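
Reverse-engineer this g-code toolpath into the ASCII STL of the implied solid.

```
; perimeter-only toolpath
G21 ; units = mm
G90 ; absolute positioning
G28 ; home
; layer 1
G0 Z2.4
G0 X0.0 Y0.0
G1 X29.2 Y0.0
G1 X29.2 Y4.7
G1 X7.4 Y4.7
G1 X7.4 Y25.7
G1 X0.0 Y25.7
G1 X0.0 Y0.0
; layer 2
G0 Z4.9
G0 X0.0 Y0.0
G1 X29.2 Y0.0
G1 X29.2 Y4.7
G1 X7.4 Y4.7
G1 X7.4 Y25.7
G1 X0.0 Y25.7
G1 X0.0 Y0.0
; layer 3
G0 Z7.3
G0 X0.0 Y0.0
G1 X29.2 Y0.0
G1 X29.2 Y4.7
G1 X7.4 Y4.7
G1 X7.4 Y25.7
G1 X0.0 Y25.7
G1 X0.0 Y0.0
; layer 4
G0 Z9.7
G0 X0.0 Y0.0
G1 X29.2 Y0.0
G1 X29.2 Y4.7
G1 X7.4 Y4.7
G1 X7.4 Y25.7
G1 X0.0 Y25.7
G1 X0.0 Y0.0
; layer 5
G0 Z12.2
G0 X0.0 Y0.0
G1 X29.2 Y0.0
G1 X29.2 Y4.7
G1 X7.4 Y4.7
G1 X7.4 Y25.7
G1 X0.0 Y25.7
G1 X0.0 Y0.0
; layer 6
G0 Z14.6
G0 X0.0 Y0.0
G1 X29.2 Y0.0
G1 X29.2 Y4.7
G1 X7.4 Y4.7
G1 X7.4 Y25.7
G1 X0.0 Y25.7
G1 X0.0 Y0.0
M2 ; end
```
solid part
  facet normal 0.0000 0.0000 -1.0000
    outer loop
      vertex 29.2 4.7 0.0
      vertex 29.2 0.0 0.0
      vertex 0.0 0.0 0.0
    endloop
  endfacet
  facet normal 0.0000 0.0000 -1.0000
    outer loop
      vertex 7.4 4.7 0.0
      vertex 29.2 4.7 0.0
      vertex 0.0 0.0 0.0
    endloop
  endfacet
  facet normal 0.0000 0.0000 -1.0000
    outer loop
      vertex 7.4 25.7 0.0
      vertex 7.4 4.7 0.0
      vertex 0.0 0.0 0.0
    endloop
  endfacet
  facet normal 0.0000 0.0000 -1.0000
    outer loop
      vertex 0.0 25.7 0.0
      vertex 7.4 25.7 0.0
      vertex 0.0 0.0 0.0
    endloop
  endfacet
  facet normal 0.0000 0.0000 1.0000
    outer loop
      vertex 0.0 0.0 14.6
      vertex 29.2 0.0 14.6
      vertex 29.2 4.7 14.6
    endloop
  endfacet
  facet normal 0.0000 0.0000 1.0000
    outer loop
      vertex 0.0 0.0 14.6
      vertex 29.2 4.7 14.6
      vertex 7.4 4.7 14.6
    endloop
  endfacet
  facet normal 0.0000 0.0000 1.0000
    outer loop
      vertex 0.0 0.0 14.6
      vertex 7.4 4.7 14.6
      vertex 7.4 25.7 14.6
    endloop
  endfacet
  facet normal 0.0000 0.0000 1.0000
    outer loop
      vertex 0.0 0.0 14.6
      vertex 7.4 25.7 14.6
      vertex 0.0 25.7 14.6
    endloop
  endfacet
  facet normal 0.0000 -1.0000 0.0000
    outer loop
      vertex 0.0 0.0 0.0
      vertex 29.2 0.0 0.0
      vertex 29.2 0.0 14.6
    endloop
  endfacet
  facet normal 0.0000 -1.0000 0.0000
    outer loop
      vertex 0.0 0.0 0.0
      vertex 29.2 0.0 14.6
      vertex 0.0 0.0 14.6
    endloop
  endfacet
  facet normal 1.0000 0.0000 0.0000
    outer loop
      vertex 29.2 0.0 0.0
      vertex 29.2 4.7 0.0
      vertex 29.2 4.7 14.6
    endloop
  endfacet
  facet normal 1.0000 0.0000 0.0000
    outer loop
      vertex 29.2 0.0 0.0
      vertex 29.2 4.7 14.6
      vertex 29.2 0.0 14.6
    endloop
  endfacet
  facet normal 0.0000 1.0000 0.0000
    outer loop
      vertex 29.2 4.7 0.0
      vertex 7.4 4.7 0.0
      vertex 7.4 4.7 14.6
    endloop
  endfacet
  facet normal 0.0000 1.0000 0.0000
    outer loop
      vertex 29.2 4.7 0.0
      vertex 7.4 4.7 14.6
      vertex 29.2 4.7 14.6
    endloop
  endfacet
  facet normal 1.0000 0.0000 0.0000
    outer loop
      vertex 7.4 4.7 0.0
      vertex 7.4 25.7 0.0
      vertex 7.4 25.7 14.6
    endloop
  endfacet
  facet normal 1.0000 0.0000 0.0000
    outer loop
      vertex 7.4 4.7 0.0
      vertex 7.4 25.7 14.6
      vertex 7.4 4.7 14.6
    endloop
  endfacet
  facet normal 0.0000 1.0000 0.0000
    outer loop
      vertex 7.4 25.7 0.0
      vertex 0.0 25.7 0.0
      vertex 0.0 25.7 14.6
    endloop
  endfacet
  facet normal 0.0000 1.0000 0.0000
    outer loop
      vertex 7.4 25.7 0.0
      vertex 0.0 25.7 14.6
      vertex 7.4 25.7 14.6
    endloop
  endfacet
  facet normal -1.0000 0.0000 0.0000
    outer loop
      vertex 0.0 25.7 0.0
      vertex 0.0 0.0 0.0
      vertex 0.0 0.0 14.6
    endloop
  endfacet
  facet normal -1.0000 0.0000 0.0000
    outer loop
      vertex 0.0 25.7 0.0
      vertex 0.0 0.0 14.6
      vertex 0.0 25.7 14.6
    endloop
  endfacet
endsolid part

The G0 Z moves step by Δz≈2.4 mm. Every layer's G1 loop is the same polygon, so the solid is a straight extrusion of it from z=0 to z≈14.6. Closing with flat bottom and top caps and triangulating gives 20 facets — an L-shaped prism: outer 29.2 × 25.7 mm, arm thicknesses ≈ 4.7 mm (horizontal) and 7.4 mm (vertical), extruded 14.6 mm in z.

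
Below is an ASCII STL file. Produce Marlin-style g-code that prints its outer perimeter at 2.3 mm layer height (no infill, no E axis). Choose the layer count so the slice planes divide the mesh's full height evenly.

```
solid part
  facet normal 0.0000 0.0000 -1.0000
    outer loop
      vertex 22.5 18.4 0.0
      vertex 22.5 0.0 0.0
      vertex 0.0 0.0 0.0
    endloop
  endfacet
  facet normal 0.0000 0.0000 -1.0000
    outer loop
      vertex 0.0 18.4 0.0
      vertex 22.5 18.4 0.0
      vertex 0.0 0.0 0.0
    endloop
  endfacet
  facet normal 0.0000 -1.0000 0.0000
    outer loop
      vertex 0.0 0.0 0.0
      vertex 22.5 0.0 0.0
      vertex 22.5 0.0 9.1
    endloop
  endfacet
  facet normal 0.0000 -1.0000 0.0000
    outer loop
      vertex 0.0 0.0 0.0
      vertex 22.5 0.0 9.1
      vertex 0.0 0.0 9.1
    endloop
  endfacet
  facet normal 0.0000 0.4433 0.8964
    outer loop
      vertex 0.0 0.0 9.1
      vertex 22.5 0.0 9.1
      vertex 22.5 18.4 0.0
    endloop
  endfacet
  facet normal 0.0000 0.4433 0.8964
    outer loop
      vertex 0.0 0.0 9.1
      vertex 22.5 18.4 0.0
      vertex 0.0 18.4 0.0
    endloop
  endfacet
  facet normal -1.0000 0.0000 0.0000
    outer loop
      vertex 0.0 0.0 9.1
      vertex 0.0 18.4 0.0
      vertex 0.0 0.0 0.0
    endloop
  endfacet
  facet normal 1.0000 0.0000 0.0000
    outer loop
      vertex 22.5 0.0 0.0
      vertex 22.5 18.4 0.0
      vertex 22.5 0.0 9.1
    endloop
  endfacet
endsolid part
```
; perimeter-only toolpath
G21 ; units = mm
G90 ; absolute positioning
G28 ; home
; layer 1
G0 Z2.3
G0 X0.0 Y0.0
G1 X22.5 Y0.0
G1 X22.5 Y13.8
G1 X0.0 Y13.8
G1 X0.0 Y0.0
; layer 2
G0 Z4.5
G0 X0.0 Y0.0
G1 X22.5 Y0.0
G1 X22.5 Y9.2
G1 X0.0 Y9.2
G1 X0.0 Y0.0
; layer 3
G0 Z6.8
G0 X0.0 Y0.0
G1 X22.5 Y0.0
G1 X22.5 Y4.6
G1 X0.0 Y4.6
G1 X0.0 Y0.0
M2 ; end

The solid is a wedge (ramp): 22.5 × 18.4 mm base, rising to 9.1 mm along the y=0 edge and sloping linearly to z=0 at y=18.4. Slicing at Δz = 2.3 mm — 4 equal slices spanning the solid's height, so layer i sits at z = i·h/4 — gives 3 non-empty perimeters. Each is a 4-segment closed polygon; G0 lifts to the layer z and rapids to the start vertex, then G1 traces the edges. The cross-section shrinks linearly with z (the slice at the apex is degenerate and omitted).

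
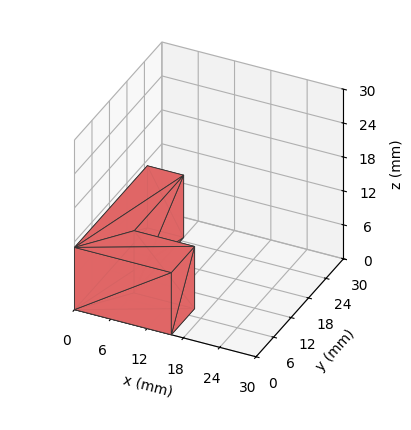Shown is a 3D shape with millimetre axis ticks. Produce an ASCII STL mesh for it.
Reading the render: the shape is an L-shaped prism: outer 16 × 25 mm, arm thicknesses ≈ 8 mm (horizontal) and 6 mm (vertical), extruded 11 mm in z (dimensions read to the nearest mm from the axis ticks). For the STL, each face is triangulated and given an outward normal.

solid part
  facet normal 0.0000 0.0000 -1.0000
    outer loop
      vertex 16.00 8.00 0.00
      vertex 16.00 0.00 0.00
      vertex 0.00 0.00 0.00
    endloop
  endfacet
  facet normal 0.0000 0.0000 -1.0000
    outer loop
      vertex 6.00 8.00 0.00
      vertex 16.00 8.00 0.00
      vertex 0.00 0.00 0.00
    endloop
  endfacet
  facet normal 0.0000 0.0000 -1.0000
    outer loop
      vertex 6.00 25.00 0.00
      vertex 6.00 8.00 0.00
      vertex 0.00 0.00 0.00
    endloop
  endfacet
  facet normal 0.0000 0.0000 -1.0000
    outer loop
      vertex 0.00 25.00 0.00
      vertex 6.00 25.00 0.00
      vertex 0.00 0.00 0.00
    endloop
  endfacet
  facet normal 0.0000 0.0000 1.0000
    outer loop
      vertex 0.00 0.00 11.00
      vertex 16.00 0.00 11.00
      vertex 16.00 8.00 11.00
    endloop
  endfacet
  facet normal 0.0000 0.0000 1.0000
    outer loop
      vertex 0.00 0.00 11.00
      vertex 16.00 8.00 11.00
      vertex 6.00 8.00 11.00
    endloop
  endfacet
  facet normal 0.0000 0.0000 1.0000
    outer loop
      vertex 0.00 0.00 11.00
      vertex 6.00 8.00 11.00
      vertex 6.00 25.00 11.00
    endloop
  endfacet
  facet normal 0.0000 0.0000 1.0000
    outer loop
      vertex 0.00 0.00 11.00
      vertex 6.00 25.00 11.00
      vertex 0.00 25.00 11.00
    endloop
  endfacet
  facet normal 0.0000 -1.0000 0.0000
    outer loop
      vertex 0.00 0.00 0.00
      vertex 16.00 0.00 0.00
      vertex 16.00 0.00 11.00
    endloop
  endfacet
  facet normal 0.0000 -1.0000 0.0000
    outer loop
      vertex 0.00 0.00 0.00
      vertex 16.00 0.00 11.00
      vertex 0.00 0.00 11.00
    endloop
  endfacet
  facet normal 1.0000 0.0000 0.0000
    outer loop
      vertex 16.00 0.00 0.00
      vertex 16.00 8.00 0.00
      vertex 16.00 8.00 11.00
    endloop
  endfacet
  facet normal 1.0000 0.0000 0.0000
    outer loop
      vertex 16.00 0.00 0.00
      vertex 16.00 8.00 11.00
      vertex 16.00 0.00 11.00
    endloop
  endfacet
  facet normal 0.0000 1.0000 0.0000
    outer loop
      vertex 16.00 8.00 0.00
      vertex 6.00 8.00 0.00
      vertex 6.00 8.00 11.00
    endloop
  endfacet
  facet normal 0.0000 1.0000 0.0000
    outer loop
      vertex 16.00 8.00 0.00
      vertex 6.00 8.00 11.00
      vertex 16.00 8.00 11.00
    endloop
  endfacet
  facet normal 1.0000 0.0000 0.0000
    outer loop
      vertex 6.00 8.00 0.00
      vertex 6.00 25.00 0.00
      vertex 6.00 25.00 11.00
    endloop
  endfacet
  facet normal 1.0000 0.0000 0.0000
    outer loop
      vertex 6.00 8.00 0.00
      vertex 6.00 25.00 11.00
      vertex 6.00 8.00 11.00
    endloop
  endfacet
  facet normal 0.0000 1.0000 0.0000
    outer loop
      vertex 6.00 25.00 0.00
      vertex 0.00 25.00 0.00
      vertex 0.00 25.00 11.00
    endloop
  endfacet
  facet normal 0.0000 1.0000 0.0000
    outer loop
      vertex 6.00 25.00 0.00
      vertex 0.00 25.00 11.00
      vertex 6.00 25.00 11.00
    endloop
  endfacet
  facet normal -1.0000 0.0000 0.0000
    outer loop
      vertex 0.00 25.00 0.00
      vertex 0.00 0.00 0.00
      vertex 0.00 0.00 11.00
    endloop
  endfacet
  facet normal -1.0000 0.0000 0.0000
    outer loop
      vertex 0.00 25.00 0.00
      vertex 0.00 0.00 11.00
      vertex 0.00 25.00 11.00
    endloop
  endfacet
endsolid part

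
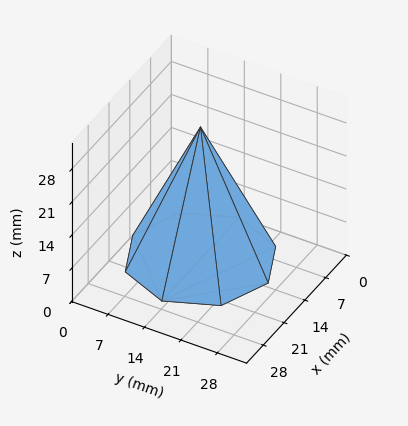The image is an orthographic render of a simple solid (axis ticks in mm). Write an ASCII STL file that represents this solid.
Reading the render: the shape is a regular 8-sided pyramid, base circumscribed radius ≈ 13 mm, apex at z ≈ 28 mm (dimensions read to the nearest mm from the axis ticks). For the STL, each face is triangulated and given an outward normal.

solid part
  facet normal 0.0000 0.0000 -1.0000
    outer loop
      vertex 13.000 26.000 0.000
      vertex 22.192 22.192 0.000
      vertex 26.000 13.000 0.000
    endloop
  endfacet
  facet normal 0.0000 0.0000 -1.0000
    outer loop
      vertex 3.808 22.192 0.000
      vertex 13.000 26.000 0.000
      vertex 26.000 13.000 0.000
    endloop
  endfacet
  facet normal 0.0000 0.0000 -1.0000
    outer loop
      vertex 0.000 13.000 0.000
      vertex 3.808 22.192 0.000
      vertex 26.000 13.000 0.000
    endloop
  endfacet
  facet normal 0.0000 0.0000 -1.0000
    outer loop
      vertex 3.808 3.808 0.000
      vertex 0.000 13.000 0.000
      vertex 26.000 13.000 0.000
    endloop
  endfacet
  facet normal 0.0000 0.0000 -1.0000
    outer loop
      vertex 13.000 0.000 0.000
      vertex 3.808 3.808 0.000
      vertex 26.000 13.000 0.000
    endloop
  endfacet
  facet normal 0.0000 0.0000 -1.0000
    outer loop
      vertex 22.192 3.808 0.000
      vertex 13.000 0.000 0.000
      vertex 26.000 13.000 0.000
    endloop
  endfacet
  facet normal 0.8490 0.3517 0.3942
    outer loop
      vertex 26.000 13.000 0.000
      vertex 22.192 22.192 0.000
      vertex 13.000 13.000 28.000
    endloop
  endfacet
  facet normal 0.3517 0.8490 0.3942
    outer loop
      vertex 22.192 22.192 0.000
      vertex 13.000 26.000 0.000
      vertex 13.000 13.000 28.000
    endloop
  endfacet
  facet normal -0.3517 0.8490 0.3942
    outer loop
      vertex 13.000 26.000 0.000
      vertex 3.808 22.192 0.000
      vertex 13.000 13.000 28.000
    endloop
  endfacet
  facet normal -0.8490 0.3517 0.3942
    outer loop
      vertex 3.808 22.192 0.000
      vertex 0.000 13.000 0.000
      vertex 13.000 13.000 28.000
    endloop
  endfacet
  facet normal -0.8490 -0.3517 0.3942
    outer loop
      vertex 0.000 13.000 0.000
      vertex 3.808 3.808 0.000
      vertex 13.000 13.000 28.000
    endloop
  endfacet
  facet normal -0.3517 -0.8490 0.3942
    outer loop
      vertex 3.808 3.808 0.000
      vertex 13.000 0.000 0.000
      vertex 13.000 13.000 28.000
    endloop
  endfacet
  facet normal 0.3517 -0.8490 0.3942
    outer loop
      vertex 13.000 0.000 0.000
      vertex 22.192 3.808 0.000
      vertex 13.000 13.000 28.000
    endloop
  endfacet
  facet normal 0.8490 -0.3517 0.3942
    outer loop
      vertex 22.192 3.808 0.000
      vertex 26.000 13.000 0.000
      vertex 13.000 13.000 28.000
    endloop
  endfacet
endsolid part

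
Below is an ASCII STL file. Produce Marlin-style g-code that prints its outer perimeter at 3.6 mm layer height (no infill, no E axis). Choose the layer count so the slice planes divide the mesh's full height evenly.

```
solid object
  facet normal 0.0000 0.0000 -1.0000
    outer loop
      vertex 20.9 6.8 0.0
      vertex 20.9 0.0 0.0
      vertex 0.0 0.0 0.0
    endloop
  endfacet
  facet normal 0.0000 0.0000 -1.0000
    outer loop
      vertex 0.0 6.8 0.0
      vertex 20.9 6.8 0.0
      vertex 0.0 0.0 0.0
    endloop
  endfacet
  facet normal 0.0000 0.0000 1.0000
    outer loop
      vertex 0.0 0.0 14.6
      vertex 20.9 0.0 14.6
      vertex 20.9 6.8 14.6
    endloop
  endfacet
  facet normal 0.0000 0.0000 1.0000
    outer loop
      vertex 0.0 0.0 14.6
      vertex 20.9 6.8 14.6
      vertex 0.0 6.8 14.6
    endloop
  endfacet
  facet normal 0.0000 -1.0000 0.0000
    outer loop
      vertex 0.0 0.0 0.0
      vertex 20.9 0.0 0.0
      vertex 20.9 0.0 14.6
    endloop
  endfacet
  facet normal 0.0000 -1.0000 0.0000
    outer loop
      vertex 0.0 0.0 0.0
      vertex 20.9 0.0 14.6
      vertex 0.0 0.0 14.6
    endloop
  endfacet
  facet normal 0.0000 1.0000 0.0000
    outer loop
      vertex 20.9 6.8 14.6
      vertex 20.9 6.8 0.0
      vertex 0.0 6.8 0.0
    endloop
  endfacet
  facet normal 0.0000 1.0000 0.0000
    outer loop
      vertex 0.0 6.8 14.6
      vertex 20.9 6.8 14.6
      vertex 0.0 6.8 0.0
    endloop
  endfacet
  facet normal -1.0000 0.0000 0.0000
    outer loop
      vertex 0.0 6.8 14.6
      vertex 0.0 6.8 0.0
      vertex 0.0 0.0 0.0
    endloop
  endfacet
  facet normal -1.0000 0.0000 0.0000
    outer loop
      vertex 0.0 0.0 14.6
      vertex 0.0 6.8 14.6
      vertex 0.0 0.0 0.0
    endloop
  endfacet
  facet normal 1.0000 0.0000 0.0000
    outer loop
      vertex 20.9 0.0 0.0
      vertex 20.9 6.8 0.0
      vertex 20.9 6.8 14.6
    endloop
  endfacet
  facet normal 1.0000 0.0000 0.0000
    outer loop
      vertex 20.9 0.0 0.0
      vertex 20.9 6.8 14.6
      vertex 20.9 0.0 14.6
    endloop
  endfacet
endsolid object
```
; perimeter-only toolpath
G21 ; units = mm
G90 ; absolute positioning
G28 ; home
; layer 1
G0 Z3.6
G0 X0.0 Y0.0
G1 X20.9 Y0.0
G1 X20.9 Y6.8
G1 X0.0 Y6.8
G1 X0.0 Y0.0
; layer 2
G0 Z7.3
G0 X0.0 Y0.0
G1 X20.9 Y0.0
G1 X20.9 Y6.8
G1 X0.0 Y6.8
G1 X0.0 Y0.0
; layer 3
G0 Z10.9
G0 X0.0 Y0.0
G1 X20.9 Y0.0
G1 X20.9 Y6.8
G1 X0.0 Y6.8
G1 X0.0 Y0.0
; layer 4
G0 Z14.6
G0 X0.0 Y0.0
G1 X20.9 Y0.0
G1 X20.9 Y6.8
G1 X0.0 Y6.8
G1 X0.0 Y0.0
M2 ; end

The solid is a rectangular box, roughly 20.9 × 6.8 mm footprint and 14.6 mm tall. Slicing at Δz = 3.6 mm — 4 equal slices spanning the solid's height, so layer i sits at z = i·h/4 — gives 4 non-empty perimeters. Each is a 4-segment closed polygon; G0 lifts to the layer z and rapids to the start vertex, then G1 traces the edges.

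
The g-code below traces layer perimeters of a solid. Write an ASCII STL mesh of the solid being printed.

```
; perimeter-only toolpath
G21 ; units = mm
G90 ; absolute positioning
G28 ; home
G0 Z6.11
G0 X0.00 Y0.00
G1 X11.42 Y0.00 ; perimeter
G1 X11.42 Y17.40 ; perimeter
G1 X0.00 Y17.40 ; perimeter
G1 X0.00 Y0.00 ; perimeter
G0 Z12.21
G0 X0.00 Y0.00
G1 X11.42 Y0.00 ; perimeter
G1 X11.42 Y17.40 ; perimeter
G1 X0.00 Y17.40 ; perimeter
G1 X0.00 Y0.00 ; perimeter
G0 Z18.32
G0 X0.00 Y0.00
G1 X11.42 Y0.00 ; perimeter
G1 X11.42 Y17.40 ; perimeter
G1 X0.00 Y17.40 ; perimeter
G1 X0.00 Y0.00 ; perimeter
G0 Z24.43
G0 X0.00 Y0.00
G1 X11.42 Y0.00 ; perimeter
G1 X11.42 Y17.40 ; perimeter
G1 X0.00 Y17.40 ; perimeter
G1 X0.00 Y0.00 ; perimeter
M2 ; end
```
solid part
  facet normal 0.0000 0.0000 -1.0000
    outer loop
      vertex 11.42 17.40 0.00
      vertex 11.42 0.00 0.00
      vertex 0.00 0.00 0.00
    endloop
  endfacet
  facet normal 0.0000 0.0000 -1.0000
    outer loop
      vertex 0.00 17.40 0.00
      vertex 11.42 17.40 0.00
      vertex 0.00 0.00 0.00
    endloop
  endfacet
  facet normal 0.0000 0.0000 1.0000
    outer loop
      vertex 0.00 0.00 24.43
      vertex 11.42 0.00 24.43
      vertex 11.42 17.40 24.43
    endloop
  endfacet
  facet normal 0.0000 0.0000 1.0000
    outer loop
      vertex 0.00 0.00 24.43
      vertex 11.42 17.40 24.43
      vertex 0.00 17.40 24.43
    endloop
  endfacet
  facet normal 0.0000 -1.0000 0.0000
    outer loop
      vertex 0.00 0.00 0.00
      vertex 11.42 0.00 0.00
      vertex 11.42 0.00 24.43
    endloop
  endfacet
  facet normal 0.0000 -1.0000 0.0000
    outer loop
      vertex 0.00 0.00 0.00
      vertex 11.42 0.00 24.43
      vertex 0.00 0.00 24.43
    endloop
  endfacet
  facet normal 0.0000 1.0000 0.0000
    outer loop
      vertex 11.42 17.40 24.43
      vertex 11.42 17.40 0.00
      vertex 0.00 17.40 0.00
    endloop
  endfacet
  facet normal 0.0000 1.0000 0.0000
    outer loop
      vertex 0.00 17.40 24.43
      vertex 11.42 17.40 24.43
      vertex 0.00 17.40 0.00
    endloop
  endfacet
  facet normal -1.0000 0.0000 0.0000
    outer loop
      vertex 0.00 17.40 24.43
      vertex 0.00 17.40 0.00
      vertex 0.00 0.00 0.00
    endloop
  endfacet
  facet normal -1.0000 0.0000 0.0000
    outer loop
      vertex 0.00 0.00 24.43
      vertex 0.00 17.40 24.43
      vertex 0.00 0.00 0.00
    endloop
  endfacet
  facet normal 1.0000 0.0000 0.0000
    outer loop
      vertex 11.42 0.00 0.00
      vertex 11.42 17.40 0.00
      vertex 11.42 17.40 24.43
    endloop
  endfacet
  facet normal 1.0000 0.0000 0.0000
    outer loop
      vertex 11.42 0.00 0.00
      vertex 11.42 17.40 24.43
      vertex 11.42 0.00 24.43
    endloop
  endfacet
endsolid part

The G0 Z moves step by Δz≈6.11 mm. Every layer's G1 loop is the same polygon, so the solid is a straight extrusion of it from z=0 to z≈24.4. Closing with flat bottom and top caps and triangulating gives 12 facets — a rectangular box, roughly 11.4 × 17.4 mm footprint and 24.4 mm tall.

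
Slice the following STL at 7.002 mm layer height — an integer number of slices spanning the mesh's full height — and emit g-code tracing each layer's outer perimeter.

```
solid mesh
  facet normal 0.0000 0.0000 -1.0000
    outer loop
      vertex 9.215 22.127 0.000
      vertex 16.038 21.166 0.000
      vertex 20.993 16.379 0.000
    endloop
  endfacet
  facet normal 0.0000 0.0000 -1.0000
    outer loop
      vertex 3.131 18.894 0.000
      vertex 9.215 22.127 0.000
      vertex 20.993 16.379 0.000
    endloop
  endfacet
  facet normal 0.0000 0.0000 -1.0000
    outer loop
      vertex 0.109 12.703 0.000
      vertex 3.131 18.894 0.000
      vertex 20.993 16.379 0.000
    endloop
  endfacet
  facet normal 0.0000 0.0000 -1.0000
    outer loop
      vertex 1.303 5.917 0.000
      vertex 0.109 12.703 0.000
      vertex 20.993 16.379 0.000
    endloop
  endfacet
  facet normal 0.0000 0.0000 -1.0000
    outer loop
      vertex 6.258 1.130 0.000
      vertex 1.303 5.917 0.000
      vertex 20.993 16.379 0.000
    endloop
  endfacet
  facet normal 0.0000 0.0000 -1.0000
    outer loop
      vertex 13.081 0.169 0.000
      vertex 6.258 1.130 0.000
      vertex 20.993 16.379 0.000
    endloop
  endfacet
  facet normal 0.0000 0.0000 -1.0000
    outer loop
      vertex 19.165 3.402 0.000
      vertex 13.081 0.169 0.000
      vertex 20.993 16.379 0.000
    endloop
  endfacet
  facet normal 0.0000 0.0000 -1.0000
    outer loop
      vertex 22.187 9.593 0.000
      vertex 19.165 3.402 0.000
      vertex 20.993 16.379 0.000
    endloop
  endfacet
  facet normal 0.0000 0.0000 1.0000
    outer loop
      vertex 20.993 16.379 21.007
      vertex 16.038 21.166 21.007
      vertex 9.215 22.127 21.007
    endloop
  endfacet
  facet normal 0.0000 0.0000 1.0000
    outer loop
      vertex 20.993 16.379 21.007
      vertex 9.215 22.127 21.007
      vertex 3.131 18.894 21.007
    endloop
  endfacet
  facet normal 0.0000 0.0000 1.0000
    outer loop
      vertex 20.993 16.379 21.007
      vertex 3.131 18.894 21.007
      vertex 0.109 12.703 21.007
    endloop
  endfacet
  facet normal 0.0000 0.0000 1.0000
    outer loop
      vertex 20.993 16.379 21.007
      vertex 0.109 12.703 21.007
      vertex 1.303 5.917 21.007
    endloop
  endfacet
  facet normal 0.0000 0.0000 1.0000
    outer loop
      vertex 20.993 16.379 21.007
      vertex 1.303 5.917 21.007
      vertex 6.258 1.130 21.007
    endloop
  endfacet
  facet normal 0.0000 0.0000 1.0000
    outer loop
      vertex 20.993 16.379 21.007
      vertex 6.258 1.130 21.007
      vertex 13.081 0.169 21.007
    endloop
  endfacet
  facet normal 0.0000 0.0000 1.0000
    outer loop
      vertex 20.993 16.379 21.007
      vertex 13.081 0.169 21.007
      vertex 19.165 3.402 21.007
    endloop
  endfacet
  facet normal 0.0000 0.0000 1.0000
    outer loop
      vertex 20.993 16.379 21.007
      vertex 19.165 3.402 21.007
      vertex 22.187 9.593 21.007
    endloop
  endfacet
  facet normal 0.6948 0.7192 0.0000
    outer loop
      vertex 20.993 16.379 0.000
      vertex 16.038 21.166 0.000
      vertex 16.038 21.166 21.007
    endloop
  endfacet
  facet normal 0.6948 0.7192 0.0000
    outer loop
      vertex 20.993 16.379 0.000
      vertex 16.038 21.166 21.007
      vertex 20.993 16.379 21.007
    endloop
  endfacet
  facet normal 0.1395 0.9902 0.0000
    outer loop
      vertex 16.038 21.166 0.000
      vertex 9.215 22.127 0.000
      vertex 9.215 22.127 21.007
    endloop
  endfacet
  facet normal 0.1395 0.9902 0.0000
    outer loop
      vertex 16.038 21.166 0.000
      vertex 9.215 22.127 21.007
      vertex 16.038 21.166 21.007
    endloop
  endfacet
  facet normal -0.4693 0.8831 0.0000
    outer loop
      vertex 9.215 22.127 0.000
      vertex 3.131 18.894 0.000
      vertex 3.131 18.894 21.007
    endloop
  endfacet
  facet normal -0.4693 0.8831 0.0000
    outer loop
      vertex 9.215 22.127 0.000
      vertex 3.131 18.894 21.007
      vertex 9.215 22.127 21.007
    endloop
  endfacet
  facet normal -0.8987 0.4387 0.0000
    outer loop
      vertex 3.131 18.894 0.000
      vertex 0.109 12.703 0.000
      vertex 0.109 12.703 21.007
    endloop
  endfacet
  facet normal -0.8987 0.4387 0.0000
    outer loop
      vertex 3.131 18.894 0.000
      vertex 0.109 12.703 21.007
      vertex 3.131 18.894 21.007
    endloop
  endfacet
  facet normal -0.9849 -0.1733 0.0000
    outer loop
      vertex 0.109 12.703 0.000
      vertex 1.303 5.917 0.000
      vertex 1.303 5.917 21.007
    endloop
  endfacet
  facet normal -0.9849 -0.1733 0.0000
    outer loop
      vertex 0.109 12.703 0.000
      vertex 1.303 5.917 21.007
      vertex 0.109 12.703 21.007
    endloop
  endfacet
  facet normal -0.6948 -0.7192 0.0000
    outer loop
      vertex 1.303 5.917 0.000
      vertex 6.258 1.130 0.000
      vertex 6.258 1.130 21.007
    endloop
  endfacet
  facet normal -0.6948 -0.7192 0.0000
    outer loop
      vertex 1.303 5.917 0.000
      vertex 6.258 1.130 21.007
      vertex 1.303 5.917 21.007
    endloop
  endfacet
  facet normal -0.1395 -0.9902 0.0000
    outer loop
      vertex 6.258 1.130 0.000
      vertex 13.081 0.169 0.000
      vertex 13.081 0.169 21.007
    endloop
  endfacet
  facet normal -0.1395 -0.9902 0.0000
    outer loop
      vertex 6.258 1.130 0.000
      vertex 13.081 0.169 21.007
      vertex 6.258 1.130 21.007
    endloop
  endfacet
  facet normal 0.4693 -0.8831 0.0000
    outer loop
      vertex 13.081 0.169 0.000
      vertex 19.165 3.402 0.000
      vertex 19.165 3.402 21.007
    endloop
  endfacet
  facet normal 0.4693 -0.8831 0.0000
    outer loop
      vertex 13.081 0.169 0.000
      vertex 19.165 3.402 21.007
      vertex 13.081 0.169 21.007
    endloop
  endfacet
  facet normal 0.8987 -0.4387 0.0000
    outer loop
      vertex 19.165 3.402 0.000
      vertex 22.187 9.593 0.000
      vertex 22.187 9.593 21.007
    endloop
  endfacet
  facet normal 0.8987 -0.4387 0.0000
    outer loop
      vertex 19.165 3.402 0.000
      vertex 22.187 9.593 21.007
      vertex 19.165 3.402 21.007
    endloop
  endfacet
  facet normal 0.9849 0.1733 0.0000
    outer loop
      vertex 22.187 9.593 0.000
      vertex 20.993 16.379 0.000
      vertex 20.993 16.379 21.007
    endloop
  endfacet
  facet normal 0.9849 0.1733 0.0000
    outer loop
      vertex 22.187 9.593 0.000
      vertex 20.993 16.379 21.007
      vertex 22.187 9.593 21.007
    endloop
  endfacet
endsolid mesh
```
; perimeter-only toolpath
G21 ; units = mm
G90 ; absolute positioning
G28 ; home
; layer 1
G0 Z7.002
G0 X20.993 Y16.379
G1 X16.038 Y21.166
G1 X9.215 Y22.127
G1 X3.131 Y18.894
G1 X0.109 Y12.703
G1 X1.303 Y5.917
G1 X6.258 Y1.130
G1 X13.081 Y0.169
G1 X19.165 Y3.402
G1 X22.187 Y9.593
G1 X20.993 Y16.379
; layer 2
G0 Z14.005
G0 X20.993 Y16.379
G1 X16.038 Y21.166
G1 X9.215 Y22.127
G1 X3.131 Y18.894
G1 X0.109 Y12.703
G1 X1.303 Y5.917
G1 X6.258 Y1.130
G1 X13.081 Y0.169
G1 X19.165 Y3.402
G1 X22.187 Y9.593
G1 X20.993 Y16.379
; layer 3
G0 Z21.007
G0 X20.993 Y16.379
G1 X16.038 Y21.166
G1 X9.215 Y22.127
G1 X3.131 Y18.894
G1 X0.109 Y12.703
G1 X1.303 Y5.917
G1 X6.258 Y1.130
G1 X13.081 Y0.169
G1 X19.165 Y3.402
G1 X22.187 Y9.593
G1 X20.993 Y16.379
M2 ; end

The solid is a regular 10-sided prism (a cylinder approximated with 10 flat sides), circumscribed radius ≈ 11.1 mm, height ≈ 21 mm. Slicing at Δz = 7.002 mm — 3 equal slices spanning the solid's height, so layer i sits at z = i·h/3 — gives 3 non-empty perimeters. Each is a 10-segment closed polygon; G0 lifts to the layer z and rapids to the start vertex, then G1 traces the edges.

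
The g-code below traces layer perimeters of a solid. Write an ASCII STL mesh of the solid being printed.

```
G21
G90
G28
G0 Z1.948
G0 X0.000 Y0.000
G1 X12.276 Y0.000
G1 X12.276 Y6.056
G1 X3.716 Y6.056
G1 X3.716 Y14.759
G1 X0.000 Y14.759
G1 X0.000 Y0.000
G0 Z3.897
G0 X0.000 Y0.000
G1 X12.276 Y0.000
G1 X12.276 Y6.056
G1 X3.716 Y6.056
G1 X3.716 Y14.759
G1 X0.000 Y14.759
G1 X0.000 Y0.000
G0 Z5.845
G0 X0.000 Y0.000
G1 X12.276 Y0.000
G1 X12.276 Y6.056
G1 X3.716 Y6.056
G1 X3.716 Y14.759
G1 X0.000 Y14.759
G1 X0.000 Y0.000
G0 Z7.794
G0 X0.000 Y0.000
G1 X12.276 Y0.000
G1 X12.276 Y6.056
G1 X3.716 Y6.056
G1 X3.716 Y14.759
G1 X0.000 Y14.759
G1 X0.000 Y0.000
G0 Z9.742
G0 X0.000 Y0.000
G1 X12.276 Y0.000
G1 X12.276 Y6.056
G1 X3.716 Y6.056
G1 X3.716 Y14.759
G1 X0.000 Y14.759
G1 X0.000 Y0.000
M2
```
solid part
  facet normal 0.0000 0.0000 -1.0000
    outer loop
      vertex 12.276 6.056 0.000
      vertex 12.276 0.000 0.000
      vertex 0.000 0.000 0.000
    endloop
  endfacet
  facet normal 0.0000 0.0000 -1.0000
    outer loop
      vertex 3.716 6.056 0.000
      vertex 12.276 6.056 0.000
      vertex 0.000 0.000 0.000
    endloop
  endfacet
  facet normal 0.0000 0.0000 -1.0000
    outer loop
      vertex 3.716 14.759 0.000
      vertex 3.716 6.056 0.000
      vertex 0.000 0.000 0.000
    endloop
  endfacet
  facet normal 0.0000 0.0000 -1.0000
    outer loop
      vertex 0.000 14.759 0.000
      vertex 3.716 14.759 0.000
      vertex 0.000 0.000 0.000
    endloop
  endfacet
  facet normal 0.0000 0.0000 1.0000
    outer loop
      vertex 0.000 0.000 9.742
      vertex 12.276 0.000 9.742
      vertex 12.276 6.056 9.742
    endloop
  endfacet
  facet normal 0.0000 0.0000 1.0000
    outer loop
      vertex 0.000 0.000 9.742
      vertex 12.276 6.056 9.742
      vertex 3.716 6.056 9.742
    endloop
  endfacet
  facet normal 0.0000 0.0000 1.0000
    outer loop
      vertex 0.000 0.000 9.742
      vertex 3.716 6.056 9.742
      vertex 3.716 14.759 9.742
    endloop
  endfacet
  facet normal 0.0000 0.0000 1.0000
    outer loop
      vertex 0.000 0.000 9.742
      vertex 3.716 14.759 9.742
      vertex 0.000 14.759 9.742
    endloop
  endfacet
  facet normal 0.0000 -1.0000 0.0000
    outer loop
      vertex 0.000 0.000 0.000
      vertex 12.276 0.000 0.000
      vertex 12.276 0.000 9.742
    endloop
  endfacet
  facet normal 0.0000 -1.0000 0.0000
    outer loop
      vertex 0.000 0.000 0.000
      vertex 12.276 0.000 9.742
      vertex 0.000 0.000 9.742
    endloop
  endfacet
  facet normal 1.0000 0.0000 0.0000
    outer loop
      vertex 12.276 0.000 0.000
      vertex 12.276 6.056 0.000
      vertex 12.276 6.056 9.742
    endloop
  endfacet
  facet normal 1.0000 0.0000 0.0000
    outer loop
      vertex 12.276 0.000 0.000
      vertex 12.276 6.056 9.742
      vertex 12.276 0.000 9.742
    endloop
  endfacet
  facet normal 0.0000 1.0000 0.0000
    outer loop
      vertex 12.276 6.056 0.000
      vertex 3.716 6.056 0.000
      vertex 3.716 6.056 9.742
    endloop
  endfacet
  facet normal 0.0000 1.0000 0.0000
    outer loop
      vertex 12.276 6.056 0.000
      vertex 3.716 6.056 9.742
      vertex 12.276 6.056 9.742
    endloop
  endfacet
  facet normal 1.0000 0.0000 0.0000
    outer loop
      vertex 3.716 6.056 0.000
      vertex 3.716 14.759 0.000
      vertex 3.716 14.759 9.742
    endloop
  endfacet
  facet normal 1.0000 0.0000 0.0000
    outer loop
      vertex 3.716 6.056 0.000
      vertex 3.716 14.759 9.742
      vertex 3.716 6.056 9.742
    endloop
  endfacet
  facet normal 0.0000 1.0000 0.0000
    outer loop
      vertex 3.716 14.759 0.000
      vertex 0.000 14.759 0.000
      vertex 0.000 14.759 9.742
    endloop
  endfacet
  facet normal 0.0000 1.0000 0.0000
    outer loop
      vertex 3.716 14.759 0.000
      vertex 0.000 14.759 9.742
      vertex 3.716 14.759 9.742
    endloop
  endfacet
  facet normal -1.0000 0.0000 0.0000
    outer loop
      vertex 0.000 14.759 0.000
      vertex 0.000 0.000 0.000
      vertex 0.000 0.000 9.742
    endloop
  endfacet
  facet normal -1.0000 0.0000 0.0000
    outer loop
      vertex 0.000 14.759 0.000
      vertex 0.000 0.000 9.742
      vertex 0.000 14.759 9.742
    endloop
  endfacet
endsolid part

The G0 Z moves step by Δz≈1.948 mm. Every layer's G1 loop is the same polygon, so the solid is a straight extrusion of it from z=0 to z≈9.74. Closing with flat bottom and top caps and triangulating gives 20 facets — an L-shaped prism: outer 12.3 × 14.8 mm, arm thicknesses ≈ 6.06 mm (horizontal) and 3.72 mm (vertical), extruded 9.74 mm in z.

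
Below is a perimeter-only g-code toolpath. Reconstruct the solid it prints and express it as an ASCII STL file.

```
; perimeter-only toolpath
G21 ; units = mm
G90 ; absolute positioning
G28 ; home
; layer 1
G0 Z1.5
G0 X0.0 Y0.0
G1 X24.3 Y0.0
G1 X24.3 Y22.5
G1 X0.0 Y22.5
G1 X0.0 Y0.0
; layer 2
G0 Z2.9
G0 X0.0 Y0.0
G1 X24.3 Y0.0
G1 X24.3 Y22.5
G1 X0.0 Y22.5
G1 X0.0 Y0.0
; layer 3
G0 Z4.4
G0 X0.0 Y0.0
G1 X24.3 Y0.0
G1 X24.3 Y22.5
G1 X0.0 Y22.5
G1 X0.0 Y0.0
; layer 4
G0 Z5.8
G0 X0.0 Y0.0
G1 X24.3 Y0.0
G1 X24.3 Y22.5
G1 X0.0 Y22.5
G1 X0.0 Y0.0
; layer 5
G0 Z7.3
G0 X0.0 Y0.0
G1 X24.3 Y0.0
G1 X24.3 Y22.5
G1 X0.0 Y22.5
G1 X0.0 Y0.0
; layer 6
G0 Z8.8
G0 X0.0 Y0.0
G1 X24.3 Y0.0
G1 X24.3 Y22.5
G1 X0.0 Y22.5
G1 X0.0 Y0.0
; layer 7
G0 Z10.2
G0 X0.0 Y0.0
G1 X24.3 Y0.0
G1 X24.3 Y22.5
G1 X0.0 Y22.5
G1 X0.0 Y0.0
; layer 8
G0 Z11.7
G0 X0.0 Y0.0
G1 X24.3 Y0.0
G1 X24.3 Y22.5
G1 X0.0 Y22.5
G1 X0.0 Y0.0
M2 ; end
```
solid part
  facet normal 0.0000 0.0000 -1.0000
    outer loop
      vertex 24.3 22.5 0.0
      vertex 24.3 0.0 0.0
      vertex 0.0 0.0 0.0
    endloop
  endfacet
  facet normal 0.0000 0.0000 -1.0000
    outer loop
      vertex 0.0 22.5 0.0
      vertex 24.3 22.5 0.0
      vertex 0.0 0.0 0.0
    endloop
  endfacet
  facet normal 0.0000 0.0000 1.0000
    outer loop
      vertex 0.0 0.0 11.7
      vertex 24.3 0.0 11.7
      vertex 24.3 22.5 11.7
    endloop
  endfacet
  facet normal 0.0000 0.0000 1.0000
    outer loop
      vertex 0.0 0.0 11.7
      vertex 24.3 22.5 11.7
      vertex 0.0 22.5 11.7
    endloop
  endfacet
  facet normal 0.0000 -1.0000 0.0000
    outer loop
      vertex 0.0 0.0 0.0
      vertex 24.3 0.0 0.0
      vertex 24.3 0.0 11.7
    endloop
  endfacet
  facet normal 0.0000 -1.0000 0.0000
    outer loop
      vertex 0.0 0.0 0.0
      vertex 24.3 0.0 11.7
      vertex 0.0 0.0 11.7
    endloop
  endfacet
  facet normal 0.0000 1.0000 0.0000
    outer loop
      vertex 24.3 22.5 11.7
      vertex 24.3 22.5 0.0
      vertex 0.0 22.5 0.0
    endloop
  endfacet
  facet normal 0.0000 1.0000 0.0000
    outer loop
      vertex 0.0 22.5 11.7
      vertex 24.3 22.5 11.7
      vertex 0.0 22.5 0.0
    endloop
  endfacet
  facet normal -1.0000 0.0000 0.0000
    outer loop
      vertex 0.0 22.5 11.7
      vertex 0.0 22.5 0.0
      vertex 0.0 0.0 0.0
    endloop
  endfacet
  facet normal -1.0000 0.0000 0.0000
    outer loop
      vertex 0.0 0.0 11.7
      vertex 0.0 22.5 11.7
      vertex 0.0 0.0 0.0
    endloop
  endfacet
  facet normal 1.0000 0.0000 0.0000
    outer loop
      vertex 24.3 0.0 0.0
      vertex 24.3 22.5 0.0
      vertex 24.3 22.5 11.7
    endloop
  endfacet
  facet normal 1.0000 0.0000 0.0000
    outer loop
      vertex 24.3 0.0 0.0
      vertex 24.3 22.5 11.7
      vertex 24.3 0.0 11.7
    endloop
  endfacet
endsolid part

The G0 Z moves step by Δz≈1.5 mm. Every layer's G1 loop is the same polygon, so the solid is a straight extrusion of it from z=0 to z≈11.7. Closing with flat bottom and top caps and triangulating gives 12 facets — a rectangular box, roughly 24.3 × 22.5 mm footprint and 11.7 mm tall.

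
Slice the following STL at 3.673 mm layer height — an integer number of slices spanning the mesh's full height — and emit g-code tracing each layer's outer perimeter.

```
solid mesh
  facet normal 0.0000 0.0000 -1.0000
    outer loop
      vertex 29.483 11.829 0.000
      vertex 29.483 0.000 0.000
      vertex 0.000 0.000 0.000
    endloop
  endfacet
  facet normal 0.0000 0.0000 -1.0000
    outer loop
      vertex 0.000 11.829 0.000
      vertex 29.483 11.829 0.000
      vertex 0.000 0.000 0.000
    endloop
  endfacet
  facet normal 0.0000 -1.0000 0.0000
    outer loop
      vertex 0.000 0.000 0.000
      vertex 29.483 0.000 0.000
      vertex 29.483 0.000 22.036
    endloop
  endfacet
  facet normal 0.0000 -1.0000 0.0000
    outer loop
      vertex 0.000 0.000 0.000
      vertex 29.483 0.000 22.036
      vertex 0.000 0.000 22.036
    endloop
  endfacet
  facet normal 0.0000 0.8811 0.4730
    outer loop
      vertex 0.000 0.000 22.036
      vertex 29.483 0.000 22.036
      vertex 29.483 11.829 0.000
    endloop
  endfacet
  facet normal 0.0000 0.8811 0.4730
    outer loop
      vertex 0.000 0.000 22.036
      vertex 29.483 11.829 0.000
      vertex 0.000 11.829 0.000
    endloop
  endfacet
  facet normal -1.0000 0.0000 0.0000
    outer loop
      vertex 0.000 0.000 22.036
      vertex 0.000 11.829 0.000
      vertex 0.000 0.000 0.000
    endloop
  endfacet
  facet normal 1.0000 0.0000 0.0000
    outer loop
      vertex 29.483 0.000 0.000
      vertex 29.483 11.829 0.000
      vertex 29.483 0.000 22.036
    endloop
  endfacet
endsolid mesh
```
; perimeter-only toolpath
G21 ; units = mm
G90 ; absolute positioning
G28 ; home
; layer 1
G0 Z3.673
G0 X0.000 Y0.000
G1 X29.483 Y0.000
G1 X29.483 Y9.858
G1 X0.000 Y9.858
G1 X0.000 Y0.000
; layer 2
G0 Z7.345
G0 X0.000 Y0.000
G1 X29.483 Y0.000
G1 X29.483 Y7.886
G1 X0.000 Y7.886
G1 X0.000 Y0.000
; layer 3
G0 Z11.018
G0 X0.000 Y0.000
G1 X29.483 Y0.000
G1 X29.483 Y5.915
G1 X0.000 Y5.915
G1 X0.000 Y0.000
; layer 4
G0 Z14.691
G0 X0.000 Y0.000
G1 X29.483 Y0.000
G1 X29.483 Y3.943
G1 X0.000 Y3.943
G1 X0.000 Y0.000
; layer 5
G0 Z18.363
G0 X0.000 Y0.000
G1 X29.483 Y0.000
G1 X29.483 Y1.972
G1 X0.000 Y1.972
G1 X0.000 Y0.000
M2 ; end

The solid is a wedge (ramp): 29.5 × 11.8 mm base, rising to 22 mm along the y=0 edge and sloping linearly to z=0 at y=11.8. Slicing at Δz = 3.673 mm — 6 equal slices spanning the solid's height, so layer i sits at z = i·h/6 — gives 5 non-empty perimeters. Each is a 4-segment closed polygon; G0 lifts to the layer z and rapids to the start vertex, then G1 traces the edges. The cross-section shrinks linearly with z (the slice at the apex is degenerate and omitted).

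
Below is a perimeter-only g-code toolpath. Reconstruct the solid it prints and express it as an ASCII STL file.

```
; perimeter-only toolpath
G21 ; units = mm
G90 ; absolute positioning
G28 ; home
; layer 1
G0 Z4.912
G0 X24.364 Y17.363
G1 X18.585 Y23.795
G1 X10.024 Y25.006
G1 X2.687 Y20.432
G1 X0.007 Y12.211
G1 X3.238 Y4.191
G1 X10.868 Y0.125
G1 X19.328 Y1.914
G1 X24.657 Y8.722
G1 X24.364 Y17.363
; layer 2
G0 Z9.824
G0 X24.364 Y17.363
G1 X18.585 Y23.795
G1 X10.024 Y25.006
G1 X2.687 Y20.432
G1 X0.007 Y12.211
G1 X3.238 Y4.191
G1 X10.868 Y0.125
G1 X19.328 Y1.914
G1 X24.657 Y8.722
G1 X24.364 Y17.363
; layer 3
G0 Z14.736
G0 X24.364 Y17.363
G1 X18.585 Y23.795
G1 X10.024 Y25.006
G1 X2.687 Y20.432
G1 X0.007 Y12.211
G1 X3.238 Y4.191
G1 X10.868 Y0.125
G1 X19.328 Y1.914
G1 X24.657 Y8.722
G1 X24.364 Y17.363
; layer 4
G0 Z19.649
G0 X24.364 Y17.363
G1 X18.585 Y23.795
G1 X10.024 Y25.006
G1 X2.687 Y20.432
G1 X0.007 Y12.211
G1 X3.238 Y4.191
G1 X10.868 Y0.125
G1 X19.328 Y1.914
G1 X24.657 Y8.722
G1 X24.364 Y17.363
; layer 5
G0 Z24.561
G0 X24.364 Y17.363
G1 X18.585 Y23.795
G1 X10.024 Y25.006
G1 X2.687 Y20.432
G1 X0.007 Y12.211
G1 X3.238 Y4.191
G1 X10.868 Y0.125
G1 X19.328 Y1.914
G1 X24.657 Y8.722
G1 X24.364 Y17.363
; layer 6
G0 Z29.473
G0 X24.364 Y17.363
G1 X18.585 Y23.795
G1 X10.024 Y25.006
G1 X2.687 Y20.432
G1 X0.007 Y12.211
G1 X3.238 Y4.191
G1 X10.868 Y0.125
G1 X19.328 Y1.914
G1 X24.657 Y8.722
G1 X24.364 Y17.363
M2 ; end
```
solid part
  facet normal 0.0000 0.0000 -1.0000
    outer loop
      vertex 10.024 25.006 0.000
      vertex 18.585 23.795 0.000
      vertex 24.364 17.363 0.000
    endloop
  endfacet
  facet normal 0.0000 0.0000 -1.0000
    outer loop
      vertex 2.687 20.432 0.000
      vertex 10.024 25.006 0.000
      vertex 24.364 17.363 0.000
    endloop
  endfacet
  facet normal 0.0000 0.0000 -1.0000
    outer loop
      vertex 0.007 12.211 0.000
      vertex 2.687 20.432 0.000
      vertex 24.364 17.363 0.000
    endloop
  endfacet
  facet normal 0.0000 0.0000 -1.0000
    outer loop
      vertex 3.238 4.191 0.000
      vertex 0.007 12.211 0.000
      vertex 24.364 17.363 0.000
    endloop
  endfacet
  facet normal 0.0000 0.0000 -1.0000
    outer loop
      vertex 10.868 0.125 0.000
      vertex 3.238 4.191 0.000
      vertex 24.364 17.363 0.000
    endloop
  endfacet
  facet normal 0.0000 0.0000 -1.0000
    outer loop
      vertex 19.328 1.914 0.000
      vertex 10.868 0.125 0.000
      vertex 24.364 17.363 0.000
    endloop
  endfacet
  facet normal 0.0000 0.0000 -1.0000
    outer loop
      vertex 24.657 8.722 0.000
      vertex 19.328 1.914 0.000
      vertex 24.364 17.363 0.000
    endloop
  endfacet
  facet normal 0.0000 0.0000 1.0000
    outer loop
      vertex 24.364 17.363 29.473
      vertex 18.585 23.795 29.473
      vertex 10.024 25.006 29.473
    endloop
  endfacet
  facet normal 0.0000 0.0000 1.0000
    outer loop
      vertex 24.364 17.363 29.473
      vertex 10.024 25.006 29.473
      vertex 2.687 20.432 29.473
    endloop
  endfacet
  facet normal 0.0000 0.0000 1.0000
    outer loop
      vertex 24.364 17.363 29.473
      vertex 2.687 20.432 29.473
      vertex 0.007 12.211 29.473
    endloop
  endfacet
  facet normal 0.0000 0.0000 1.0000
    outer loop
      vertex 24.364 17.363 29.473
      vertex 0.007 12.211 29.473
      vertex 3.238 4.191 29.473
    endloop
  endfacet
  facet normal 0.0000 0.0000 1.0000
    outer loop
      vertex 24.364 17.363 29.473
      vertex 3.238 4.191 29.473
      vertex 10.868 0.125 29.473
    endloop
  endfacet
  facet normal 0.0000 0.0000 1.0000
    outer loop
      vertex 24.364 17.363 29.473
      vertex 10.868 0.125 29.473
      vertex 19.328 1.914 29.473
    endloop
  endfacet
  facet normal 0.0000 0.0000 1.0000
    outer loop
      vertex 24.364 17.363 29.473
      vertex 19.328 1.914 29.473
      vertex 24.657 8.722 29.473
    endloop
  endfacet
  facet normal 0.7439 0.6683 0.0000
    outer loop
      vertex 24.364 17.363 0.000
      vertex 18.585 23.795 0.000
      vertex 18.585 23.795 29.473
    endloop
  endfacet
  facet normal 0.7439 0.6683 0.0000
    outer loop
      vertex 24.364 17.363 0.000
      vertex 18.585 23.795 29.473
      vertex 24.364 17.363 29.473
    endloop
  endfacet
  facet normal 0.1401 0.9901 0.0000
    outer loop
      vertex 18.585 23.795 0.000
      vertex 10.024 25.006 0.000
      vertex 10.024 25.006 29.473
    endloop
  endfacet
  facet normal 0.1401 0.9901 0.0000
    outer loop
      vertex 18.585 23.795 0.000
      vertex 10.024 25.006 29.473
      vertex 18.585 23.795 29.473
    endloop
  endfacet
  facet normal -0.5290 0.8486 0.0000
    outer loop
      vertex 10.024 25.006 0.000
      vertex 2.687 20.432 0.000
      vertex 2.687 20.432 29.473
    endloop
  endfacet
  facet normal -0.5290 0.8486 0.0000
    outer loop
      vertex 10.024 25.006 0.000
      vertex 2.687 20.432 29.473
      vertex 10.024 25.006 29.473
    endloop
  endfacet
  facet normal -0.9508 0.3099 0.0000
    outer loop
      vertex 2.687 20.432 0.000
      vertex 0.007 12.211 0.000
      vertex 0.007 12.211 29.473
    endloop
  endfacet
  facet normal -0.9508 0.3099 0.0000
    outer loop
      vertex 2.687 20.432 0.000
      vertex 0.007 12.211 29.473
      vertex 2.687 20.432 29.473
    endloop
  endfacet
  facet normal -0.9276 -0.3737 0.0000
    outer loop
      vertex 0.007 12.211 0.000
      vertex 3.238 4.191 0.000
      vertex 3.238 4.191 29.473
    endloop
  endfacet
  facet normal -0.9276 -0.3737 0.0000
    outer loop
      vertex 0.007 12.211 0.000
      vertex 3.238 4.191 29.473
      vertex 0.007 12.211 29.473
    endloop
  endfacet
  facet normal -0.4703 -0.8825 0.0000
    outer loop
      vertex 3.238 4.191 0.000
      vertex 10.868 0.125 0.000
      vertex 10.868 0.125 29.473
    endloop
  endfacet
  facet normal -0.4703 -0.8825 0.0000
    outer loop
      vertex 3.238 4.191 0.000
      vertex 10.868 0.125 29.473
      vertex 3.238 4.191 29.473
    endloop
  endfacet
  facet normal 0.2069 -0.9784 0.0000
    outer loop
      vertex 10.868 0.125 0.000
      vertex 19.328 1.914 0.000
      vertex 19.328 1.914 29.473
    endloop
  endfacet
  facet normal 0.2069 -0.9784 0.0000
    outer loop
      vertex 10.868 0.125 0.000
      vertex 19.328 1.914 29.473
      vertex 10.868 0.125 29.473
    endloop
  endfacet
  facet normal 0.7874 -0.6164 0.0000
    outer loop
      vertex 19.328 1.914 0.000
      vertex 24.657 8.722 0.000
      vertex 24.657 8.722 29.473
    endloop
  endfacet
  facet normal 0.7874 -0.6164 0.0000
    outer loop
      vertex 19.328 1.914 0.000
      vertex 24.657 8.722 29.473
      vertex 19.328 1.914 29.473
    endloop
  endfacet
  facet normal 0.9994 0.0339 0.0000
    outer loop
      vertex 24.657 8.722 0.000
      vertex 24.364 17.363 0.000
      vertex 24.364 17.363 29.473
    endloop
  endfacet
  facet normal 0.9994 0.0339 0.0000
    outer loop
      vertex 24.657 8.722 0.000
      vertex 24.364 17.363 29.473
      vertex 24.657 8.722 29.473
    endloop
  endfacet
endsolid part

The G0 Z moves step by Δz≈4.912 mm. Every layer's G1 loop is the same polygon, so the solid is a straight extrusion of it from z=0 to z≈29.5. Closing with flat bottom and top caps and triangulating gives 32 facets — a regular 9-sided prism (a cylinder approximated with 9 flat sides), circumscribed radius ≈ 12.6 mm, height ≈ 29.5 mm.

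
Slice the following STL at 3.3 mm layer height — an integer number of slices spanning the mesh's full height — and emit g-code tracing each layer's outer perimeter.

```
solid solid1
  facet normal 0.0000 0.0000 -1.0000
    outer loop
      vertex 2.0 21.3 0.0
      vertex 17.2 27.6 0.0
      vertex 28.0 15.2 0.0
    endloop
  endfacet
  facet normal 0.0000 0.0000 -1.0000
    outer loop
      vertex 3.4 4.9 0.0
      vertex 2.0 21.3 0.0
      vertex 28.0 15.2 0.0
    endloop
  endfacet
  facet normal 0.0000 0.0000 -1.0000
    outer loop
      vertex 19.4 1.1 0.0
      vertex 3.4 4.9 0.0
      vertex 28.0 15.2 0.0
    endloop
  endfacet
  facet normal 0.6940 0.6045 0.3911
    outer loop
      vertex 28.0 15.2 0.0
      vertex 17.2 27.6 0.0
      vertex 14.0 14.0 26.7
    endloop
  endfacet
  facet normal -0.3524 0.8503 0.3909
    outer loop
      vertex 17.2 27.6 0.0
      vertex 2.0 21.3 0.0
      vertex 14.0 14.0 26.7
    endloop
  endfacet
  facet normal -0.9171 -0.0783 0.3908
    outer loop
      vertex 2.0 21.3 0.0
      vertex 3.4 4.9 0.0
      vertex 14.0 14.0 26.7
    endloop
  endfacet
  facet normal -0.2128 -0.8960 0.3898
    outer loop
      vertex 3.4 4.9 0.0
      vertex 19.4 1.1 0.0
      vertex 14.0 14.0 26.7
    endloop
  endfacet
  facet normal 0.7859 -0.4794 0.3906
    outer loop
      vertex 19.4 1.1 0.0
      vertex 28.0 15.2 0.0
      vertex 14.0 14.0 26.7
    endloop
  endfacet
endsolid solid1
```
; perimeter-only toolpath
G21 ; units = mm
G90 ; absolute positioning
G28 ; home
; layer 1
G0 Z3.3
G0 X26.2 Y15.0
G1 X16.8 Y25.9
G1 X3.5 Y20.4
G1 X4.7 Y6.0
G1 X18.7 Y2.7
G1 X26.2 Y15.0
; layer 2
G0 Z6.7
G0 X24.5 Y14.9
G1 X16.4 Y24.2
G1 X5.0 Y19.5
G1 X6.0 Y7.2
G1 X18.0 Y4.3
G1 X24.5 Y14.9
; layer 3
G0 Z10.0
G0 X22.8 Y14.8
G1 X16.0 Y22.5
G1 X6.5 Y18.6
G1 X7.4 Y8.3
G1 X17.4 Y5.9
G1 X22.8 Y14.8
; layer 4
G0 Z13.3
G0 X21.0 Y14.6
G1 X15.6 Y20.8
G1 X8.0 Y17.6
G1 X8.7 Y9.4
G1 X16.7 Y7.5
G1 X21.0 Y14.6
; layer 5
G0 Z16.7
G0 X19.2 Y14.4
G1 X15.2 Y19.1
G1 X9.5 Y16.7
G1 X10.0 Y10.6
G1 X16.0 Y9.2
G1 X19.2 Y14.4
; layer 6
G0 Z20.0
G0 X17.5 Y14.3
G1 X14.8 Y17.4
G1 X11.0 Y15.8
G1 X11.3 Y11.7
G1 X15.3 Y10.8
G1 X17.5 Y14.3
; layer 7
G0 Z23.4
G0 X15.8 Y14.2
G1 X14.4 Y15.7
G1 X12.5 Y14.9
G1 X12.7 Y12.9
G1 X14.7 Y12.4
G1 X15.8 Y14.2
M2 ; end

The solid is a regular 5-sided pyramid, base circumscribed radius ≈ 14 mm, apex at z ≈ 26.7 mm. Slicing at Δz = 3.3 mm — 8 equal slices spanning the solid's height, so layer i sits at z = i·h/8 — gives 7 non-empty perimeters. Each is a 5-segment closed polygon; G0 lifts to the layer z and rapids to the start vertex, then G1 traces the edges. The cross-section shrinks linearly with z (the slice at the apex is degenerate and omitted).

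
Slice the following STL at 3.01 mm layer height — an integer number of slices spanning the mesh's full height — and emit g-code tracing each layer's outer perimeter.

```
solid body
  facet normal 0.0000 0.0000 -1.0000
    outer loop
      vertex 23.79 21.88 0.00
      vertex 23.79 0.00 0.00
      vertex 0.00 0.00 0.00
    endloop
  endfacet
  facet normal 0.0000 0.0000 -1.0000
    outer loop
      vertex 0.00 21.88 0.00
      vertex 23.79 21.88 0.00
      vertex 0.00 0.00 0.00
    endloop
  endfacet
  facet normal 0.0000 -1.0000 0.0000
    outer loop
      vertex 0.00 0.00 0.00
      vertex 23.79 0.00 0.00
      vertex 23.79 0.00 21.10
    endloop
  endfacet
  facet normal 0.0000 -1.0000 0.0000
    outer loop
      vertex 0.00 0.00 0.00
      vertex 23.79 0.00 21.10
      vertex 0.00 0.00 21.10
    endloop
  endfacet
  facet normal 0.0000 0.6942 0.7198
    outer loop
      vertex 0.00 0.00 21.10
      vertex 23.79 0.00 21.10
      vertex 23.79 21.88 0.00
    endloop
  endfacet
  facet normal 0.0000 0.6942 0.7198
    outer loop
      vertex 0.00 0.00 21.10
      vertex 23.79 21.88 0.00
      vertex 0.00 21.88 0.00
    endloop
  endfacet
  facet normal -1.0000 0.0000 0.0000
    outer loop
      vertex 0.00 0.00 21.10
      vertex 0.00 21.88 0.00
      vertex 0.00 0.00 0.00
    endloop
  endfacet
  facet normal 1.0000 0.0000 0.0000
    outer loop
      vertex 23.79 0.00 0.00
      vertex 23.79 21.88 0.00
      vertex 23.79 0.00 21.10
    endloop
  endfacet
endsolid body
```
; perimeter-only toolpath
G21 ; units = mm
G90 ; absolute positioning
G28 ; home
; layer 1
G0 Z3.01
G0 X0.00 Y0.00
G1 X23.79 Y0.00
G1 X23.79 Y18.75
G1 X0.00 Y18.75
G1 X0.00 Y0.00
; layer 2
G0 Z6.03
G0 X0.00 Y0.00
G1 X23.79 Y0.00
G1 X23.79 Y15.63
G1 X0.00 Y15.63
G1 X0.00 Y0.00
; layer 3
G0 Z9.04
G0 X0.00 Y0.00
G1 X23.79 Y0.00
G1 X23.79 Y12.50
G1 X0.00 Y12.50
G1 X0.00 Y0.00
; layer 4
G0 Z12.06
G0 X0.00 Y0.00
G1 X23.79 Y0.00
G1 X23.79 Y9.38
G1 X0.00 Y9.38
G1 X0.00 Y0.00
; layer 5
G0 Z15.07
G0 X0.00 Y0.00
G1 X23.79 Y0.00
G1 X23.79 Y6.25
G1 X0.00 Y6.25
G1 X0.00 Y0.00
; layer 6
G0 Z18.09
G0 X0.00 Y0.00
G1 X23.79 Y0.00
G1 X23.79 Y3.13
G1 X0.00 Y3.13
G1 X0.00 Y0.00
M2 ; end

The solid is a wedge (ramp): 23.8 × 21.9 mm base, rising to 21.1 mm along the y=0 edge and sloping linearly to z=0 at y=21.9. Slicing at Δz = 3.01 mm — 7 equal slices spanning the solid's height, so layer i sits at z = i·h/7 — gives 6 non-empty perimeters. Each is a 4-segment closed polygon; G0 lifts to the layer z and rapids to the start vertex, then G1 traces the edges. The cross-section shrinks linearly with z (the slice at the apex is degenerate and omitted).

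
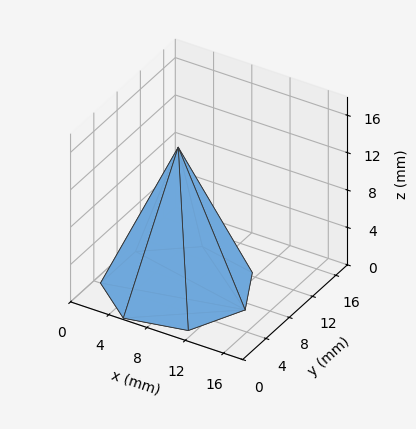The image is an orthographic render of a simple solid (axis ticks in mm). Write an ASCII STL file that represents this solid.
Reading the render: the shape is a regular 7-sided pyramid, base circumscribed radius ≈ 7 mm, apex at z ≈ 15 mm (dimensions read to the nearest mm from the axis ticks). For the STL, each face is triangulated and given an outward normal.

solid part
  facet normal 0.0000 0.0000 -1.0000
    outer loop
      vertex 5.4 13.8 0.0
      vertex 11.4 12.5 0.0
      vertex 14.0 7.0 0.0
    endloop
  endfacet
  facet normal 0.0000 0.0000 -1.0000
    outer loop
      vertex 0.7 10.0 0.0
      vertex 5.4 13.8 0.0
      vertex 14.0 7.0 0.0
    endloop
  endfacet
  facet normal 0.0000 0.0000 -1.0000
    outer loop
      vertex 0.7 4.0 0.0
      vertex 0.7 10.0 0.0
      vertex 14.0 7.0 0.0
    endloop
  endfacet
  facet normal 0.0000 0.0000 -1.0000
    outer loop
      vertex 5.4 0.2 0.0
      vertex 0.7 4.0 0.0
      vertex 14.0 7.0 0.0
    endloop
  endfacet
  facet normal 0.0000 0.0000 -1.0000
    outer loop
      vertex 11.4 1.5 0.0
      vertex 5.4 0.2 0.0
      vertex 14.0 7.0 0.0
    endloop
  endfacet
  facet normal 0.8330 0.3938 0.3887
    outer loop
      vertex 14.0 7.0 0.0
      vertex 11.4 12.5 0.0
      vertex 7.0 7.0 15.0
    endloop
  endfacet
  facet normal 0.1952 0.9009 0.3876
    outer loop
      vertex 11.4 12.5 0.0
      vertex 5.4 13.8 0.0
      vertex 7.0 7.0 15.0
    endloop
  endfacet
  facet normal -0.5798 0.7171 0.3869
    outer loop
      vertex 5.4 13.8 0.0
      vertex 0.7 10.0 0.0
      vertex 7.0 7.0 15.0
    endloop
  endfacet
  facet normal -0.9220 0.0000 0.3872
    outer loop
      vertex 0.7 10.0 0.0
      vertex 0.7 4.0 0.0
      vertex 7.0 7.0 15.0
    endloop
  endfacet
  facet normal -0.5798 -0.7171 0.3869
    outer loop
      vertex 0.7 4.0 0.0
      vertex 5.4 0.2 0.0
      vertex 7.0 7.0 15.0
    endloop
  endfacet
  facet normal 0.1952 -0.9009 0.3876
    outer loop
      vertex 5.4 0.2 0.0
      vertex 11.4 1.5 0.0
      vertex 7.0 7.0 15.0
    endloop
  endfacet
  facet normal 0.8330 -0.3938 0.3887
    outer loop
      vertex 11.4 1.5 0.0
      vertex 14.0 7.0 0.0
      vertex 7.0 7.0 15.0
    endloop
  endfacet
endsolid part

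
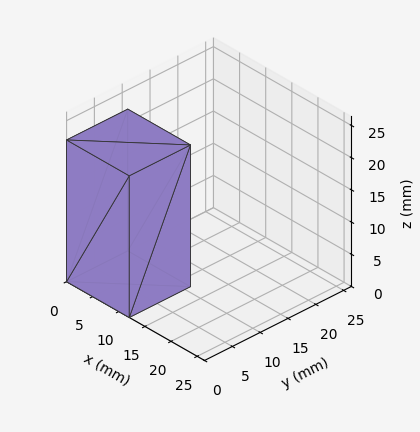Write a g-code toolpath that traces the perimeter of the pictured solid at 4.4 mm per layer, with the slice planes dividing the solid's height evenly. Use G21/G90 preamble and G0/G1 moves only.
Reading the render: the shape is a rectangular box, roughly 12 × 11 mm footprint and 22 mm tall (dimensions read to the nearest mm from the axis ticks). For the g-code, the solid's height is divided into equal slices at the stated Δz and each level perimeter traced with G1 moves after a G0 lift.

; perimeter-only toolpath
G21 ; units = mm
G90 ; absolute positioning
G28 ; home
; layer 1
G0 Z4.4
G0 X0.0 Y0.0
G1 X12.0 Y0.0
G1 X12.0 Y11.0
G1 X0.0 Y11.0
G1 X0.0 Y0.0
; layer 2
G0 Z8.8
G0 X0.0 Y0.0
G1 X12.0 Y0.0
G1 X12.0 Y11.0
G1 X0.0 Y11.0
G1 X0.0 Y0.0
; layer 3
G0 Z13.2
G0 X0.0 Y0.0
G1 X12.0 Y0.0
G1 X12.0 Y11.0
G1 X0.0 Y11.0
G1 X0.0 Y0.0
; layer 4
G0 Z17.6
G0 X0.0 Y0.0
G1 X12.0 Y0.0
G1 X12.0 Y11.0
G1 X0.0 Y11.0
G1 X0.0 Y0.0
; layer 5
G0 Z22.0
G0 X0.0 Y0.0
G1 X12.0 Y0.0
G1 X12.0 Y11.0
G1 X0.0 Y11.0
G1 X0.0 Y0.0
M2 ; end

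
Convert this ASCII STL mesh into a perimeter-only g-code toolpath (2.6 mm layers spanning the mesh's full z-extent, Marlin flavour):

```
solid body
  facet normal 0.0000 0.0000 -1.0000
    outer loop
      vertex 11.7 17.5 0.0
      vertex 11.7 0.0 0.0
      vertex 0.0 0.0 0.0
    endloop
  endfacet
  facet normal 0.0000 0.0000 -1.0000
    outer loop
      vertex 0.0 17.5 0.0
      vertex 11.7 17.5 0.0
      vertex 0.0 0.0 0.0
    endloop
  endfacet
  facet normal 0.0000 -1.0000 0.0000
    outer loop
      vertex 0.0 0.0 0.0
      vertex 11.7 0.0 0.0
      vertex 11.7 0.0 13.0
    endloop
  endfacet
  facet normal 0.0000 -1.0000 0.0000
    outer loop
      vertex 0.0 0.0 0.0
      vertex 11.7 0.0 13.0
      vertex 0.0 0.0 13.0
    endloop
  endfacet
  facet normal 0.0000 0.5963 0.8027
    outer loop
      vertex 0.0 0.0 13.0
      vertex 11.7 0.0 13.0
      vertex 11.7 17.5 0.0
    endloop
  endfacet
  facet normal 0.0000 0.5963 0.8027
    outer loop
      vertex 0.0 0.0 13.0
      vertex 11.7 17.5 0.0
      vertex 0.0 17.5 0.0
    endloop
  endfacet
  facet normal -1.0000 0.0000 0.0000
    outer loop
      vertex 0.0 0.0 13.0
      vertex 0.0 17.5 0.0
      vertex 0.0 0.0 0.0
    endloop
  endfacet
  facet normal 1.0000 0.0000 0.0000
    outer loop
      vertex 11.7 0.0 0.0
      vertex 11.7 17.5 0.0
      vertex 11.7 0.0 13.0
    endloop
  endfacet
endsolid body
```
; perimeter-only toolpath
G21 ; units = mm
G90 ; absolute positioning
G28 ; home
; layer 1
G0 Z2.6
G0 X0.0 Y0.0
G1 X11.7 Y0.0
G1 X11.7 Y14.0
G1 X0.0 Y14.0
G1 X0.0 Y0.0
; layer 2
G0 Z5.2
G0 X0.0 Y0.0
G1 X11.7 Y0.0
G1 X11.7 Y10.5
G1 X0.0 Y10.5
G1 X0.0 Y0.0
; layer 3
G0 Z7.8
G0 X0.0 Y0.0
G1 X11.7 Y0.0
G1 X11.7 Y7.0
G1 X0.0 Y7.0
G1 X0.0 Y0.0
; layer 4
G0 Z10.4
G0 X0.0 Y0.0
G1 X11.7 Y0.0
G1 X11.7 Y3.5
G1 X0.0 Y3.5
G1 X0.0 Y0.0
M2 ; end

The solid is a wedge (ramp): 11.7 × 17.5 mm base, rising to 13 mm along the y=0 edge and sloping linearly to z=0 at y=17.5. Slicing at Δz = 2.6 mm — 5 equal slices spanning the solid's height, so layer i sits at z = i·h/5 — gives 4 non-empty perimeters. Each is a 4-segment closed polygon; G0 lifts to the layer z and rapids to the start vertex, then G1 traces the edges. The cross-section shrinks linearly with z (the slice at the apex is degenerate and omitted).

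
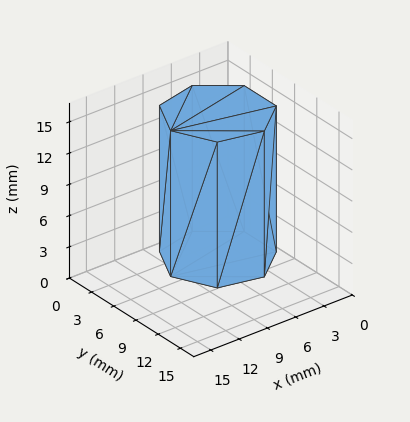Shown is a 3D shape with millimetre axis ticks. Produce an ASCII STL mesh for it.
Reading the render: the shape is a regular 7-sided prism (a cylinder approximated with 7 flat sides), circumscribed radius ≈ 5 mm, height ≈ 14 mm (dimensions read to the nearest mm from the axis ticks). For the STL, each face is triangulated and given an outward normal.

solid part
  facet normal 0.0000 0.0000 -1.0000
    outer loop
      vertex 3.89 9.87 0.00
      vertex 8.12 8.91 0.00
      vertex 10.00 5.00 0.00
    endloop
  endfacet
  facet normal 0.0000 0.0000 -1.0000
    outer loop
      vertex 0.50 7.17 0.00
      vertex 3.89 9.87 0.00
      vertex 10.00 5.00 0.00
    endloop
  endfacet
  facet normal 0.0000 0.0000 -1.0000
    outer loop
      vertex 0.50 2.83 0.00
      vertex 0.50 7.17 0.00
      vertex 10.00 5.00 0.00
    endloop
  endfacet
  facet normal 0.0000 0.0000 -1.0000
    outer loop
      vertex 3.89 0.13 0.00
      vertex 0.50 2.83 0.00
      vertex 10.00 5.00 0.00
    endloop
  endfacet
  facet normal 0.0000 0.0000 -1.0000
    outer loop
      vertex 8.12 1.09 0.00
      vertex 3.89 0.13 0.00
      vertex 10.00 5.00 0.00
    endloop
  endfacet
  facet normal 0.0000 0.0000 1.0000
    outer loop
      vertex 10.00 5.00 14.00
      vertex 8.12 8.91 14.00
      vertex 3.89 9.87 14.00
    endloop
  endfacet
  facet normal 0.0000 0.0000 1.0000
    outer loop
      vertex 10.00 5.00 14.00
      vertex 3.89 9.87 14.00
      vertex 0.50 7.17 14.00
    endloop
  endfacet
  facet normal 0.0000 0.0000 1.0000
    outer loop
      vertex 10.00 5.00 14.00
      vertex 0.50 7.17 14.00
      vertex 0.50 2.83 14.00
    endloop
  endfacet
  facet normal 0.0000 0.0000 1.0000
    outer loop
      vertex 10.00 5.00 14.00
      vertex 0.50 2.83 14.00
      vertex 3.89 0.13 14.00
    endloop
  endfacet
  facet normal 0.0000 0.0000 1.0000
    outer loop
      vertex 10.00 5.00 14.00
      vertex 3.89 0.13 14.00
      vertex 8.12 1.09 14.00
    endloop
  endfacet
  facet normal 0.9012 0.4333 0.0000
    outer loop
      vertex 10.00 5.00 0.00
      vertex 8.12 8.91 0.00
      vertex 8.12 8.91 14.00
    endloop
  endfacet
  facet normal 0.9012 0.4333 0.0000
    outer loop
      vertex 10.00 5.00 0.00
      vertex 8.12 8.91 14.00
      vertex 10.00 5.00 14.00
    endloop
  endfacet
  facet normal 0.2213 0.9752 0.0000
    outer loop
      vertex 8.12 8.91 0.00
      vertex 3.89 9.87 0.00
      vertex 3.89 9.87 14.00
    endloop
  endfacet
  facet normal 0.2213 0.9752 0.0000
    outer loop
      vertex 8.12 8.91 0.00
      vertex 3.89 9.87 14.00
      vertex 8.12 8.91 14.00
    endloop
  endfacet
  facet normal -0.6230 0.7822 0.0000
    outer loop
      vertex 3.89 9.87 0.00
      vertex 0.50 7.17 0.00
      vertex 0.50 7.17 14.00
    endloop
  endfacet
  facet normal -0.6230 0.7822 0.0000
    outer loop
      vertex 3.89 9.87 0.00
      vertex 0.50 7.17 14.00
      vertex 3.89 9.87 14.00
    endloop
  endfacet
  facet normal -1.0000 0.0000 0.0000
    outer loop
      vertex 0.50 7.17 0.00
      vertex 0.50 2.83 0.00
      vertex 0.50 2.83 14.00
    endloop
  endfacet
  facet normal -1.0000 0.0000 0.0000
    outer loop
      vertex 0.50 7.17 0.00
      vertex 0.50 2.83 14.00
      vertex 0.50 7.17 14.00
    endloop
  endfacet
  facet normal -0.6230 -0.7822 0.0000
    outer loop
      vertex 0.50 2.83 0.00
      vertex 3.89 0.13 0.00
      vertex 3.89 0.13 14.00
    endloop
  endfacet
  facet normal -0.6230 -0.7822 0.0000
    outer loop
      vertex 0.50 2.83 0.00
      vertex 3.89 0.13 14.00
      vertex 0.50 2.83 14.00
    endloop
  endfacet
  facet normal 0.2213 -0.9752 0.0000
    outer loop
      vertex 3.89 0.13 0.00
      vertex 8.12 1.09 0.00
      vertex 8.12 1.09 14.00
    endloop
  endfacet
  facet normal 0.2213 -0.9752 0.0000
    outer loop
      vertex 3.89 0.13 0.00
      vertex 8.12 1.09 14.00
      vertex 3.89 0.13 14.00
    endloop
  endfacet
  facet normal 0.9012 -0.4333 0.0000
    outer loop
      vertex 8.12 1.09 0.00
      vertex 10.00 5.00 0.00
      vertex 10.00 5.00 14.00
    endloop
  endfacet
  facet normal 0.9012 -0.4333 0.0000
    outer loop
      vertex 8.12 1.09 0.00
      vertex 10.00 5.00 14.00
      vertex 8.12 1.09 14.00
    endloop
  endfacet
endsolid part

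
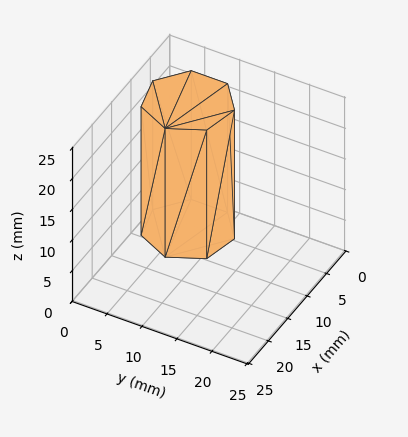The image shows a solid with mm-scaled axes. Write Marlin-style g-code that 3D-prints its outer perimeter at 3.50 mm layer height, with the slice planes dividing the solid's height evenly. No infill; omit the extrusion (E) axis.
Reading the render: the shape is a regular 7-sided prism (a cylinder approximated with 7 flat sides), circumscribed radius ≈ 6 mm, height ≈ 21 mm (dimensions read to the nearest mm from the axis ticks). For the g-code, the solid's height is divided into equal slices at the stated Δz and each level perimeter traced with G1 moves after a G0 lift.

; perimeter-only toolpath
G21 ; units = mm
G90 ; absolute positioning
G28 ; home
; layer 1
G0 Z3.50
G0 X12.00 Y6.00
G1 X9.74 Y10.69
G1 X4.66 Y11.85
G1 X0.59 Y8.60
G1 X0.59 Y3.40
G1 X4.66 Y0.15
G1 X9.74 Y1.31
G1 X12.00 Y6.00
; layer 2
G0 Z7.00
G0 X12.00 Y6.00
G1 X9.74 Y10.69
G1 X4.66 Y11.85
G1 X0.59 Y8.60
G1 X0.59 Y3.40
G1 X4.66 Y0.15
G1 X9.74 Y1.31
G1 X12.00 Y6.00
; layer 3
G0 Z10.50
G0 X12.00 Y6.00
G1 X9.74 Y10.69
G1 X4.66 Y11.85
G1 X0.59 Y8.60
G1 X0.59 Y3.40
G1 X4.66 Y0.15
G1 X9.74 Y1.31
G1 X12.00 Y6.00
; layer 4
G0 Z14.00
G0 X12.00 Y6.00
G1 X9.74 Y10.69
G1 X4.66 Y11.85
G1 X0.59 Y8.60
G1 X0.59 Y3.40
G1 X4.66 Y0.15
G1 X9.74 Y1.31
G1 X12.00 Y6.00
; layer 5
G0 Z17.50
G0 X12.00 Y6.00
G1 X9.74 Y10.69
G1 X4.66 Y11.85
G1 X0.59 Y8.60
G1 X0.59 Y3.40
G1 X4.66 Y0.15
G1 X9.74 Y1.31
G1 X12.00 Y6.00
; layer 6
G0 Z21.00
G0 X12.00 Y6.00
G1 X9.74 Y10.69
G1 X4.66 Y11.85
G1 X0.59 Y8.60
G1 X0.59 Y3.40
G1 X4.66 Y0.15
G1 X9.74 Y1.31
G1 X12.00 Y6.00
M2 ; end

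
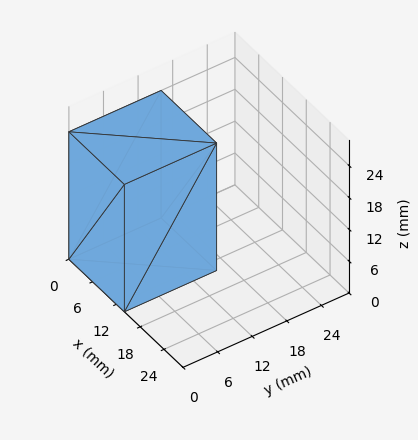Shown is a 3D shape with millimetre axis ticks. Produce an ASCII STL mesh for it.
Reading the render: the shape is a rectangular box, roughly 14 × 16 mm footprint and 24 mm tall (dimensions read to the nearest mm from the axis ticks). For the STL, each face is triangulated and given an outward normal.

solid part
  facet normal 0.0000 0.0000 -1.0000
    outer loop
      vertex 14.0 16.0 0.0
      vertex 14.0 0.0 0.0
      vertex 0.0 0.0 0.0
    endloop
  endfacet
  facet normal 0.0000 0.0000 -1.0000
    outer loop
      vertex 0.0 16.0 0.0
      vertex 14.0 16.0 0.0
      vertex 0.0 0.0 0.0
    endloop
  endfacet
  facet normal 0.0000 0.0000 1.0000
    outer loop
      vertex 0.0 0.0 24.0
      vertex 14.0 0.0 24.0
      vertex 14.0 16.0 24.0
    endloop
  endfacet
  facet normal 0.0000 0.0000 1.0000
    outer loop
      vertex 0.0 0.0 24.0
      vertex 14.0 16.0 24.0
      vertex 0.0 16.0 24.0
    endloop
  endfacet
  facet normal 0.0000 -1.0000 0.0000
    outer loop
      vertex 0.0 0.0 0.0
      vertex 14.0 0.0 0.0
      vertex 14.0 0.0 24.0
    endloop
  endfacet
  facet normal 0.0000 -1.0000 0.0000
    outer loop
      vertex 0.0 0.0 0.0
      vertex 14.0 0.0 24.0
      vertex 0.0 0.0 24.0
    endloop
  endfacet
  facet normal 0.0000 1.0000 0.0000
    outer loop
      vertex 14.0 16.0 24.0
      vertex 14.0 16.0 0.0
      vertex 0.0 16.0 0.0
    endloop
  endfacet
  facet normal 0.0000 1.0000 0.0000
    outer loop
      vertex 0.0 16.0 24.0
      vertex 14.0 16.0 24.0
      vertex 0.0 16.0 0.0
    endloop
  endfacet
  facet normal -1.0000 0.0000 0.0000
    outer loop
      vertex 0.0 16.0 24.0
      vertex 0.0 16.0 0.0
      vertex 0.0 0.0 0.0
    endloop
  endfacet
  facet normal -1.0000 0.0000 0.0000
    outer loop
      vertex 0.0 0.0 24.0
      vertex 0.0 16.0 24.0
      vertex 0.0 0.0 0.0
    endloop
  endfacet
  facet normal 1.0000 0.0000 0.0000
    outer loop
      vertex 14.0 0.0 0.0
      vertex 14.0 16.0 0.0
      vertex 14.0 16.0 24.0
    endloop
  endfacet
  facet normal 1.0000 0.0000 0.0000
    outer loop
      vertex 14.0 0.0 0.0
      vertex 14.0 16.0 24.0
      vertex 14.0 0.0 24.0
    endloop
  endfacet
endsolid part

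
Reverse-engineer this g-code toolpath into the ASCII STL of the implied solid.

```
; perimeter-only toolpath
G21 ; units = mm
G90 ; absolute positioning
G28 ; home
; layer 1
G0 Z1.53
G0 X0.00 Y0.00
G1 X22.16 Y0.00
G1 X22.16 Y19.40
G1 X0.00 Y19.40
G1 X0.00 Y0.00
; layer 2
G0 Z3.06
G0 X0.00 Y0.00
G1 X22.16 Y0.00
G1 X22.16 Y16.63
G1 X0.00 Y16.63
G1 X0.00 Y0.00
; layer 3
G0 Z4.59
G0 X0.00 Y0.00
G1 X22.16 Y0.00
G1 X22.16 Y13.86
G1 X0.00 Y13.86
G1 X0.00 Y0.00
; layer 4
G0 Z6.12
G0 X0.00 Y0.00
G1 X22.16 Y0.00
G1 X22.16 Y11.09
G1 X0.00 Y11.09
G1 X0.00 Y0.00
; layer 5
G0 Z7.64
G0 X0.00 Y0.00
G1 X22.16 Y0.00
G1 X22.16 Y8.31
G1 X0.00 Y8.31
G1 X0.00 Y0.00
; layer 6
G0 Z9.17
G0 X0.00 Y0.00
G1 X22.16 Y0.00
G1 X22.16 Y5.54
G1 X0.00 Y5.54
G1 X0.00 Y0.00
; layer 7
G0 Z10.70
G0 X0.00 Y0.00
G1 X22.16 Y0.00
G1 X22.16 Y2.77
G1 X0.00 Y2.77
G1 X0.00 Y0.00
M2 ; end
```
solid part
  facet normal 0.0000 0.0000 -1.0000
    outer loop
      vertex 22.16 22.17 0.00
      vertex 22.16 0.00 0.00
      vertex 0.00 0.00 0.00
    endloop
  endfacet
  facet normal 0.0000 0.0000 -1.0000
    outer loop
      vertex 0.00 22.17 0.00
      vertex 22.16 22.17 0.00
      vertex 0.00 0.00 0.00
    endloop
  endfacet
  facet normal 0.0000 -1.0000 0.0000
    outer loop
      vertex 0.00 0.00 0.00
      vertex 22.16 0.00 0.00
      vertex 22.16 0.00 12.23
    endloop
  endfacet
  facet normal 0.0000 -1.0000 0.0000
    outer loop
      vertex 0.00 0.00 0.00
      vertex 22.16 0.00 12.23
      vertex 0.00 0.00 12.23
    endloop
  endfacet
  facet normal 0.0000 0.4830 0.8756
    outer loop
      vertex 0.00 0.00 12.23
      vertex 22.16 0.00 12.23
      vertex 22.16 22.17 0.00
    endloop
  endfacet
  facet normal 0.0000 0.4830 0.8756
    outer loop
      vertex 0.00 0.00 12.23
      vertex 22.16 22.17 0.00
      vertex 0.00 22.17 0.00
    endloop
  endfacet
  facet normal -1.0000 0.0000 0.0000
    outer loop
      vertex 0.00 0.00 12.23
      vertex 0.00 22.17 0.00
      vertex 0.00 0.00 0.00
    endloop
  endfacet
  facet normal 1.0000 0.0000 0.0000
    outer loop
      vertex 22.16 0.00 0.00
      vertex 22.16 22.17 0.00
      vertex 22.16 0.00 12.23
    endloop
  endfacet
endsolid part

The G0 Z moves step by Δz≈1.53 mm. The G1 loops shrink linearly with z, so the solid tapers from its base footprint up to z≈12.2. Closing with a flat bottom cap and the tapered top and triangulating gives 8 facets — a wedge (ramp): 22.2 × 22.2 mm base, rising to 12.2 mm along the y=0 edge and sloping linearly to z=0 at y=22.2.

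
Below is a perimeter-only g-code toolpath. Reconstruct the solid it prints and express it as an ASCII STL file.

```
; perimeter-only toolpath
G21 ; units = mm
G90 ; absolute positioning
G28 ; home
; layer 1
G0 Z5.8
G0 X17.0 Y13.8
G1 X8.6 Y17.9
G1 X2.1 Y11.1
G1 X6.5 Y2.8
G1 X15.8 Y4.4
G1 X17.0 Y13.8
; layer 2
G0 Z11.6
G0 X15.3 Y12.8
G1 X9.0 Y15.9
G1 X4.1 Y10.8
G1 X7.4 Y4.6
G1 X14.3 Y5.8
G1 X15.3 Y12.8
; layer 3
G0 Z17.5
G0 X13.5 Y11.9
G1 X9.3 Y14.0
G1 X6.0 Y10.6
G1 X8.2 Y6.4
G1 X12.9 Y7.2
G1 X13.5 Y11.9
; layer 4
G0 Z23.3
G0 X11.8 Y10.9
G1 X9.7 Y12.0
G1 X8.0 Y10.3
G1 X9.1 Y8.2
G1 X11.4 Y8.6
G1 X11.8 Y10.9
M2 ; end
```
solid part
  facet normal 0.0000 0.0000 -1.0000
    outer loop
      vertex 0.1 11.4 0.0
      vertex 8.3 19.9 0.0
      vertex 18.8 14.7 0.0
    endloop
  endfacet
  facet normal 0.0000 0.0000 -1.0000
    outer loop
      vertex 5.6 1.0 0.0
      vertex 0.1 11.4 0.0
      vertex 18.8 14.7 0.0
    endloop
  endfacet
  facet normal 0.0000 0.0000 -1.0000
    outer loop
      vertex 17.2 3.0 0.0
      vertex 5.6 1.0 0.0
      vertex 18.8 14.7 0.0
    endloop
  endfacet
  facet normal 0.4275 0.8632 0.2687
    outer loop
      vertex 18.8 14.7 0.0
      vertex 8.3 19.9 0.0
      vertex 10.0 10.0 29.1
    endloop
  endfacet
  facet normal -0.6934 0.6689 0.2681
    outer loop
      vertex 8.3 19.9 0.0
      vertex 0.1 11.4 0.0
      vertex 10.0 10.0 29.1
    endloop
  endfacet
  facet normal -0.8516 -0.4504 0.2681
    outer loop
      vertex 0.1 11.4 0.0
      vertex 5.6 1.0 0.0
      vertex 10.0 10.0 29.1
    endloop
  endfacet
  facet normal 0.1637 -0.9492 0.2688
    outer loop
      vertex 5.6 1.0 0.0
      vertex 17.2 3.0 0.0
      vertex 10.0 10.0 29.1
    endloop
  endfacet
  facet normal 0.9546 -0.1305 0.2676
    outer loop
      vertex 17.2 3.0 0.0
      vertex 18.8 14.7 0.0
      vertex 10.0 10.0 29.1
    endloop
  endfacet
endsolid part

The G0 Z moves step by Δz≈5.8 mm. The G1 loops shrink linearly with z, so the solid tapers from its base footprint up to z≈29.1. Closing with a flat bottom cap and the tapered top and triangulating gives 8 facets — a regular 5-sided pyramid, base circumscribed radius ≈ 10 mm, apex at z ≈ 29.1 mm.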